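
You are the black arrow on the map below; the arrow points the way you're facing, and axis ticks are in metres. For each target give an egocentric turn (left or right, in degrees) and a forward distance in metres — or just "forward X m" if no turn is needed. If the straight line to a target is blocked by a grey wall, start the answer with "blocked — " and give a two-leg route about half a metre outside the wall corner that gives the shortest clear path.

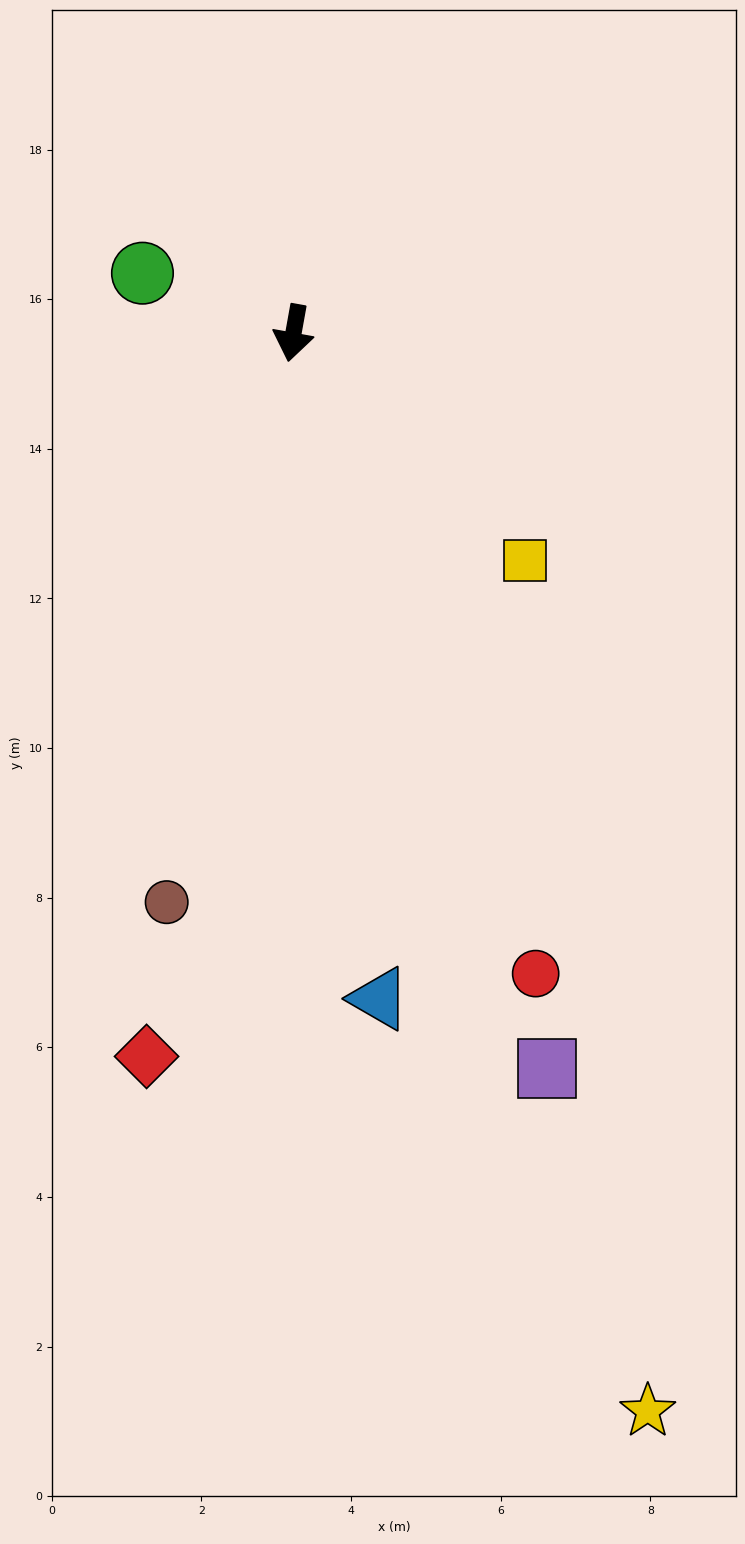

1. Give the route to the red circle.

turn left 31°, forward 9.2 m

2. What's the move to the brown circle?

turn right 2°, forward 7.8 m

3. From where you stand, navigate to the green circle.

turn right 101°, forward 2.2 m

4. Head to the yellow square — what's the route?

turn left 56°, forward 4.3 m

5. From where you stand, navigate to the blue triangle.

turn left 18°, forward 9.0 m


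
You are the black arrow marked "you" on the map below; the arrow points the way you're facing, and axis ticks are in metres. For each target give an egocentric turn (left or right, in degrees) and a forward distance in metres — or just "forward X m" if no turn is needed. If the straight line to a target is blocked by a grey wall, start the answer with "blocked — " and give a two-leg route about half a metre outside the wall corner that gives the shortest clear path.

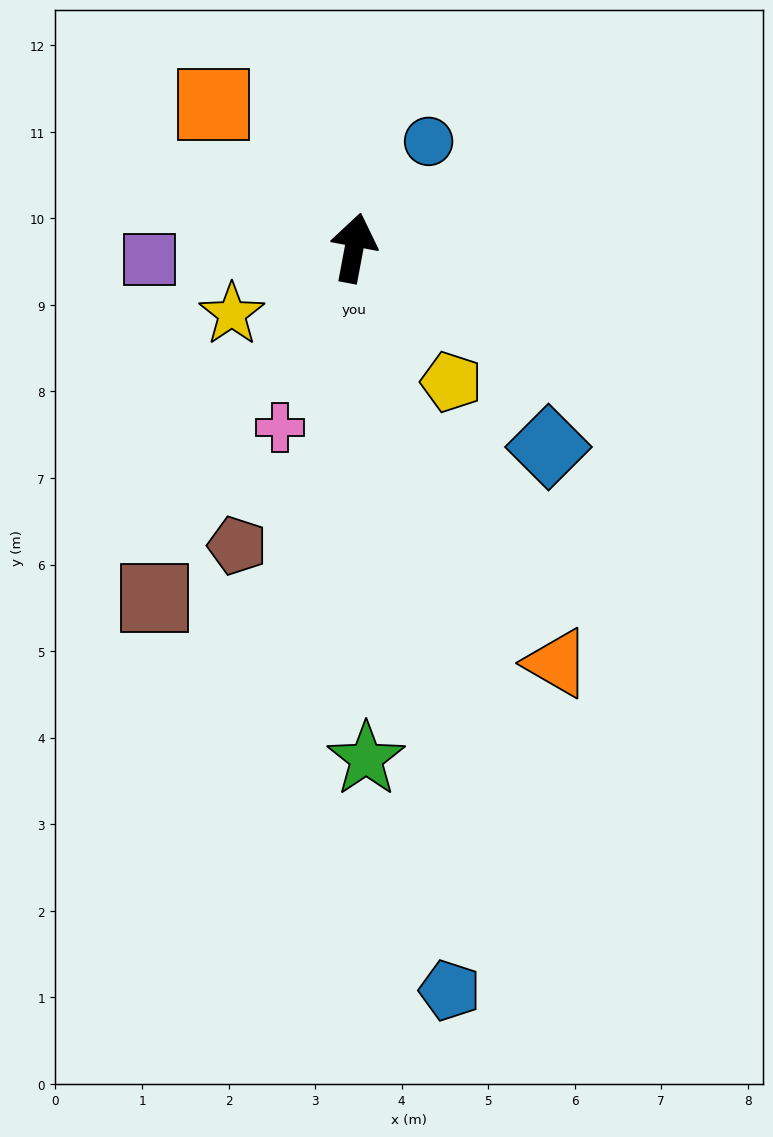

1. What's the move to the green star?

turn right 168°, forward 5.9 m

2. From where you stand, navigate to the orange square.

turn left 55°, forward 2.3 m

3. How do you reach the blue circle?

turn right 24°, forward 1.5 m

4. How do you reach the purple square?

turn left 104°, forward 2.4 m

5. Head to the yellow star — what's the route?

turn left 129°, forward 1.6 m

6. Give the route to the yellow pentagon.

turn right 133°, forward 1.9 m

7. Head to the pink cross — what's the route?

turn left 168°, forward 2.2 m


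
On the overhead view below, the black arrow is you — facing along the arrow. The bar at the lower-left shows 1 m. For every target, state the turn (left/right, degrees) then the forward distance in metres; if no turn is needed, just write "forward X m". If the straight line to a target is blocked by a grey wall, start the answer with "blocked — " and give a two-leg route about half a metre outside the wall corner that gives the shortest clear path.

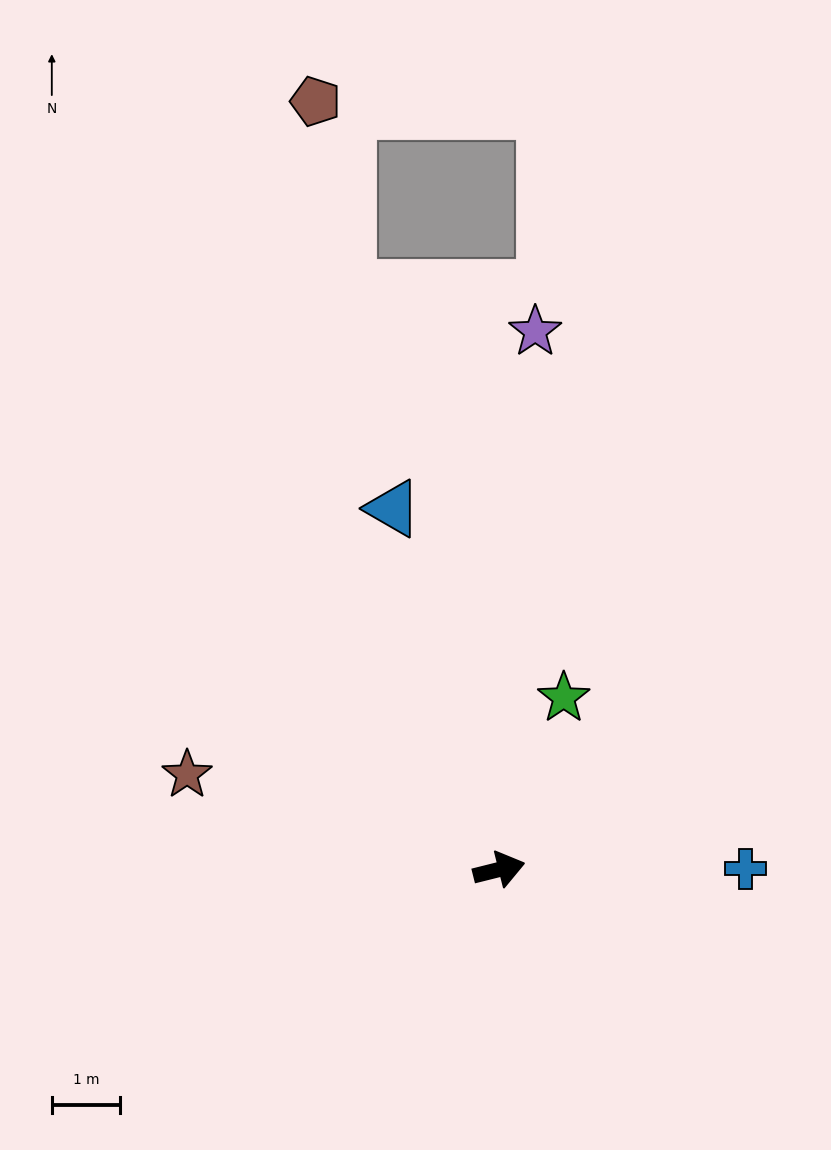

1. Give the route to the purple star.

turn left 72°, forward 7.9 m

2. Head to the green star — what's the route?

turn left 55°, forward 2.7 m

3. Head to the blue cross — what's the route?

turn right 14°, forward 3.6 m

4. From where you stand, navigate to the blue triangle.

turn left 92°, forward 5.5 m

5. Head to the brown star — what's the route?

turn left 149°, forward 4.8 m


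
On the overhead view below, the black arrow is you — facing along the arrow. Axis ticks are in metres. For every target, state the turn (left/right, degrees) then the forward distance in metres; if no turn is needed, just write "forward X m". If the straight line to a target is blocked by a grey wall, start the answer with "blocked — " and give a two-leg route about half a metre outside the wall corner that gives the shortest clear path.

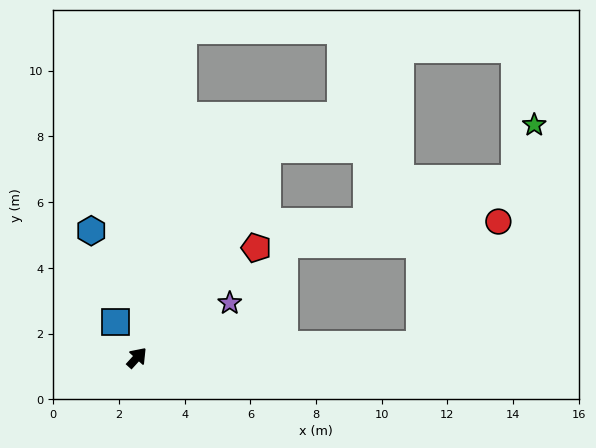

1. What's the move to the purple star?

turn right 17°, forward 3.3 m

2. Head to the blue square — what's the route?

turn left 74°, forward 1.3 m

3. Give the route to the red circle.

blocked — turn right 45°, forward 8.6 m, then turn left 55°, forward 4.4 m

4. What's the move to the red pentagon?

turn right 5°, forward 4.9 m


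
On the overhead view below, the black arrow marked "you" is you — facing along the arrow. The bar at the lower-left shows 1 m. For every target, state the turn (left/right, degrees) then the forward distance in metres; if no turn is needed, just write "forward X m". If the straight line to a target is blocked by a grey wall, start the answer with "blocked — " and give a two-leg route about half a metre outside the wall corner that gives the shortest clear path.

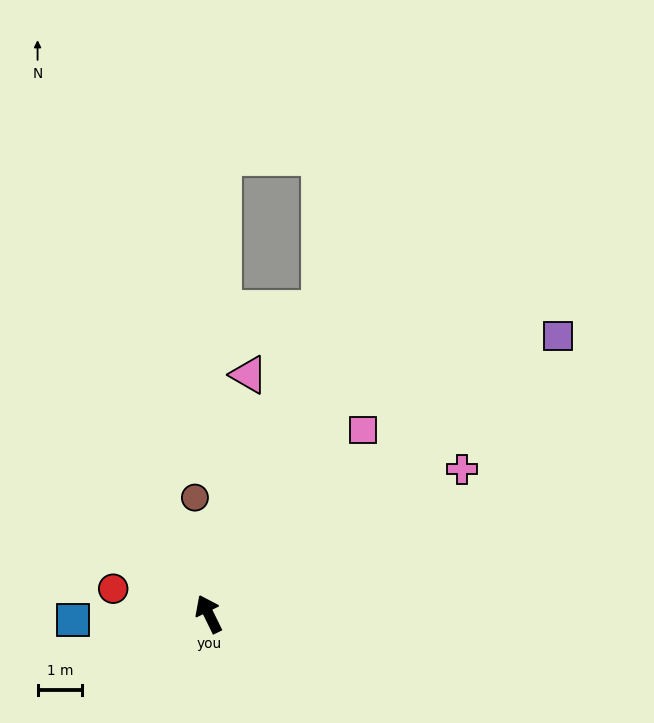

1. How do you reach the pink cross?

turn right 86°, forward 6.6 m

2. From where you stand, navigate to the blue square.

turn left 66°, forward 3.1 m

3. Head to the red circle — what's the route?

turn left 49°, forward 2.2 m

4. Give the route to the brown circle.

turn right 19°, forward 2.6 m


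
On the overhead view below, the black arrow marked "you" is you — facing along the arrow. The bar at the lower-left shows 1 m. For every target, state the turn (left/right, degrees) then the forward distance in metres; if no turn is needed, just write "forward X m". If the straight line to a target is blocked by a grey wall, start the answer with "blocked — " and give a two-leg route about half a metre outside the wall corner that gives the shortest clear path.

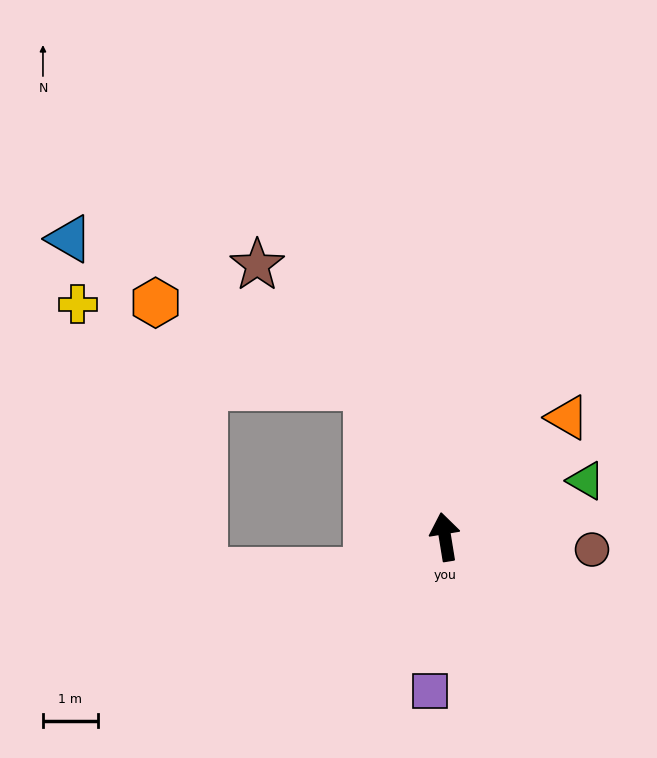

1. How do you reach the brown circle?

turn right 104°, forward 2.7 m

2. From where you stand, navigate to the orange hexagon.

blocked — turn left 18°, forward 3.1 m, then turn left 41°, forward 4.1 m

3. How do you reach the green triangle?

turn right 78°, forward 2.8 m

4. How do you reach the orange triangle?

turn right 55°, forward 3.1 m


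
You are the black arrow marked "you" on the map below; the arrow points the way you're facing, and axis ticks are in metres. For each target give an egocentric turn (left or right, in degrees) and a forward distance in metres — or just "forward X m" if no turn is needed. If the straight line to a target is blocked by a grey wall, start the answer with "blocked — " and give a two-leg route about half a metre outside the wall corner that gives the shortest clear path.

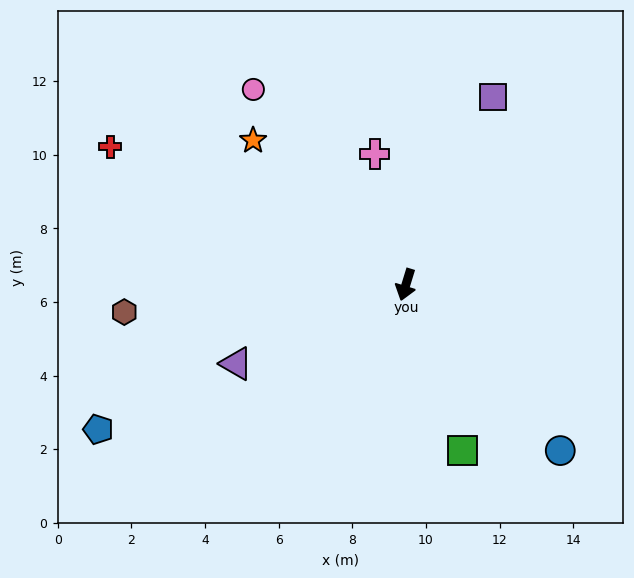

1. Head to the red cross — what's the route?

turn right 98°, forward 8.9 m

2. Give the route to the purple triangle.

turn right 48°, forward 5.1 m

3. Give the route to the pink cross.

turn right 149°, forward 3.7 m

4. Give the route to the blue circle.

turn left 60°, forward 6.2 m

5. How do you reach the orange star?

turn right 116°, forward 5.7 m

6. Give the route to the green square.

turn left 36°, forward 4.8 m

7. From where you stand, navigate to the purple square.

turn left 172°, forward 5.6 m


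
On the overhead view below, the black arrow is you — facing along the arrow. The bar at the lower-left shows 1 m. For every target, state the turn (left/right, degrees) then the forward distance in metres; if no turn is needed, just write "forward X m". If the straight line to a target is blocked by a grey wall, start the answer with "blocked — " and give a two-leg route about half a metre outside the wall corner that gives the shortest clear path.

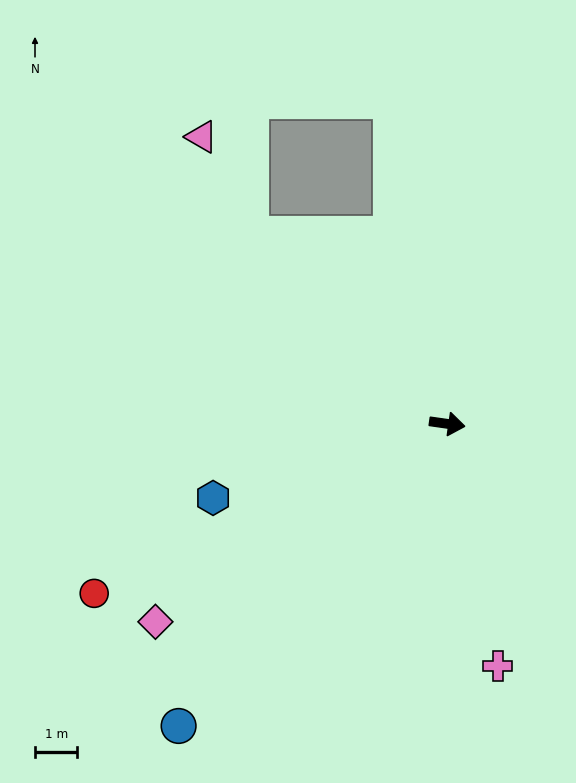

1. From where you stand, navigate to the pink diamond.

turn right 138°, forward 8.3 m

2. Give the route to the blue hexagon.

turn right 154°, forward 5.8 m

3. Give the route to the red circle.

turn right 146°, forward 9.2 m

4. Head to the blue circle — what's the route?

turn right 124°, forward 9.5 m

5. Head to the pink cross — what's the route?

turn right 70°, forward 5.8 m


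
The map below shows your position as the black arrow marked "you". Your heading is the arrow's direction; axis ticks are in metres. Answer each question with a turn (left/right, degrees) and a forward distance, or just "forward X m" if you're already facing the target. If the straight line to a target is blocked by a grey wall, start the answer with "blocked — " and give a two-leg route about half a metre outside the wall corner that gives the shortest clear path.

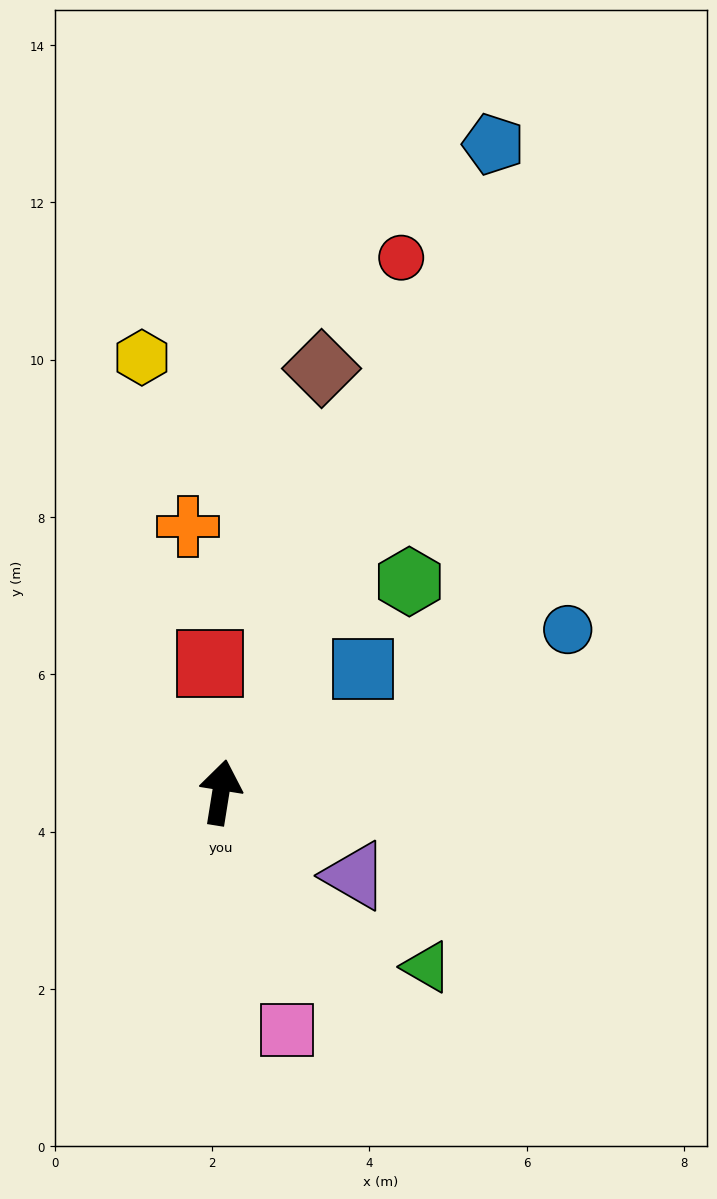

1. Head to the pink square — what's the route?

turn right 155°, forward 3.1 m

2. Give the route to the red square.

turn left 14°, forward 1.6 m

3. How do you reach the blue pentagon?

turn right 14°, forward 8.9 m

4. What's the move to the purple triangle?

turn right 113°, forward 2.0 m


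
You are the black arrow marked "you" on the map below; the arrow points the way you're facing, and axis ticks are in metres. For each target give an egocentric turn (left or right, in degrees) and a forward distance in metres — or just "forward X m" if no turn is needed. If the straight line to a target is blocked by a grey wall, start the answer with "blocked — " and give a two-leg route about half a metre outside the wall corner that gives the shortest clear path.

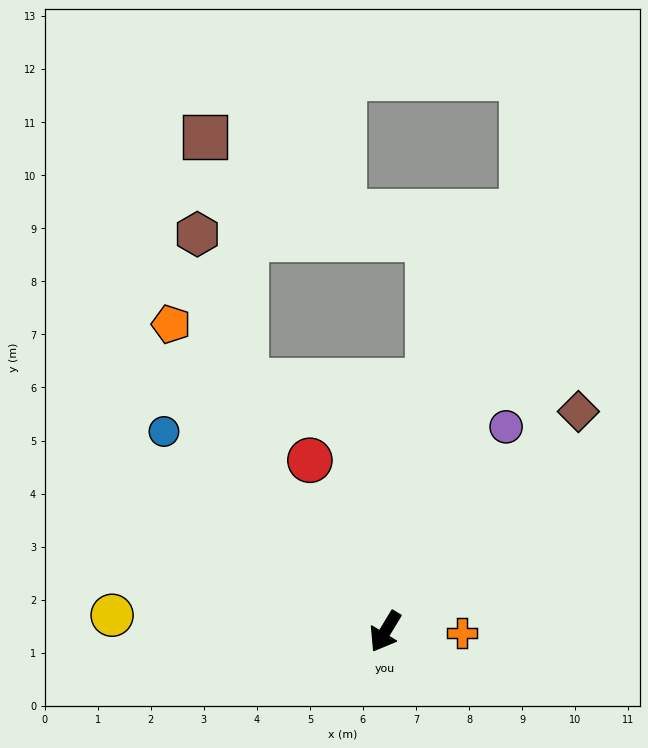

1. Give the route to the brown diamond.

turn left 170°, forward 5.5 m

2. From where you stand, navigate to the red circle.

turn right 125°, forward 3.5 m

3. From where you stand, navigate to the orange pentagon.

turn right 114°, forward 7.1 m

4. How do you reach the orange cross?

turn left 120°, forward 1.4 m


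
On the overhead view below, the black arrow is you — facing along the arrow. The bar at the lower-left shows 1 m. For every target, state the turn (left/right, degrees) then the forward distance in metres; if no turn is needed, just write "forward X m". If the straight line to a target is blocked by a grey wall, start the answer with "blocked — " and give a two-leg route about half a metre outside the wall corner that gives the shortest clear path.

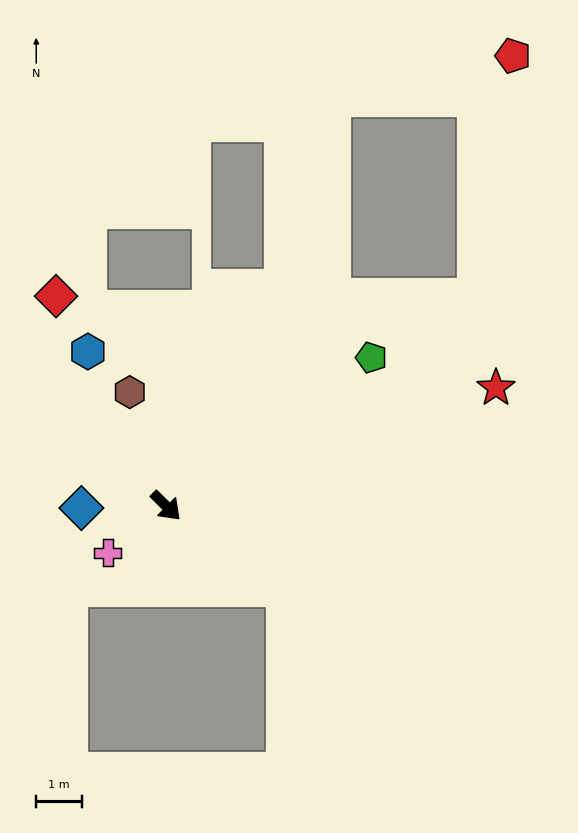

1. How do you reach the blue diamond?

turn right 134°, forward 1.9 m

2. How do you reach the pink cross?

turn right 96°, forward 1.6 m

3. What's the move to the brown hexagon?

turn left 152°, forward 2.6 m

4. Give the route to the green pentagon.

turn left 81°, forward 5.6 m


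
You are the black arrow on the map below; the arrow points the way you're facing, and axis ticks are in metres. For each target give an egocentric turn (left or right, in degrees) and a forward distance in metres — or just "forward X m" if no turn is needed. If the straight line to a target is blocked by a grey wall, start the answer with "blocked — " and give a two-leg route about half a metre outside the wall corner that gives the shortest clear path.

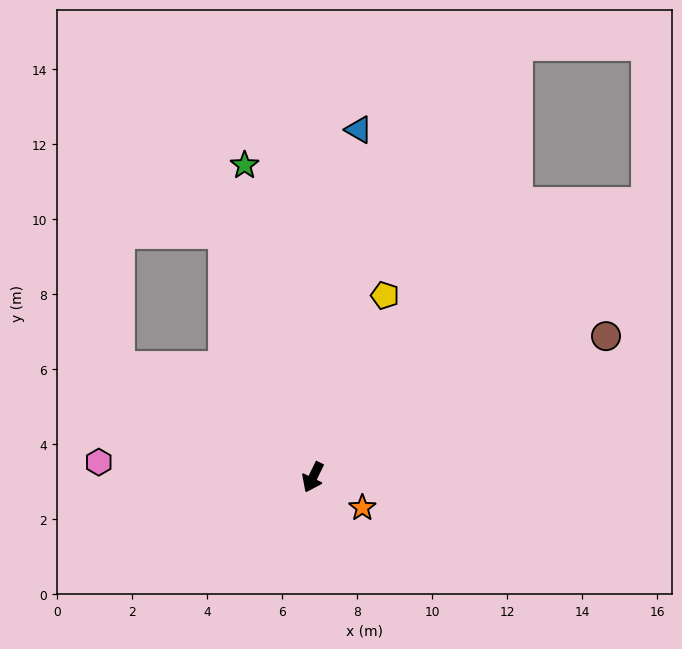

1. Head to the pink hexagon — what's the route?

turn right 68°, forward 5.7 m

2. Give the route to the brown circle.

turn left 142°, forward 8.7 m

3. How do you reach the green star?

turn right 142°, forward 8.5 m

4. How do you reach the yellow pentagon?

turn right 176°, forward 5.2 m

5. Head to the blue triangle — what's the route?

turn right 162°, forward 9.4 m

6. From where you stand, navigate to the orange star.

turn left 84°, forward 1.5 m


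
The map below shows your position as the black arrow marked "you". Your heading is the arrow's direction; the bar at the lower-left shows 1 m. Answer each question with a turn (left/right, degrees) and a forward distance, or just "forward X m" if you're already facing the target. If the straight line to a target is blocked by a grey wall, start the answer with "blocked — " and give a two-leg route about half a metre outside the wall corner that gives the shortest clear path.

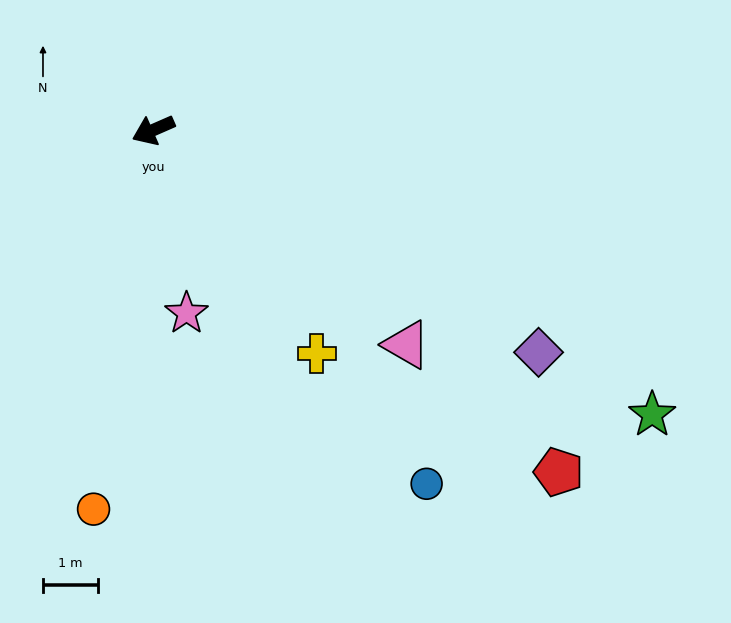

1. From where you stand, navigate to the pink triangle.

turn left 116°, forward 6.1 m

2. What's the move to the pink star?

turn left 77°, forward 3.4 m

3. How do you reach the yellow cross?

turn left 103°, forward 5.1 m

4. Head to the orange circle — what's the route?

turn left 57°, forward 7.0 m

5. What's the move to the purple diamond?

turn left 126°, forward 8.1 m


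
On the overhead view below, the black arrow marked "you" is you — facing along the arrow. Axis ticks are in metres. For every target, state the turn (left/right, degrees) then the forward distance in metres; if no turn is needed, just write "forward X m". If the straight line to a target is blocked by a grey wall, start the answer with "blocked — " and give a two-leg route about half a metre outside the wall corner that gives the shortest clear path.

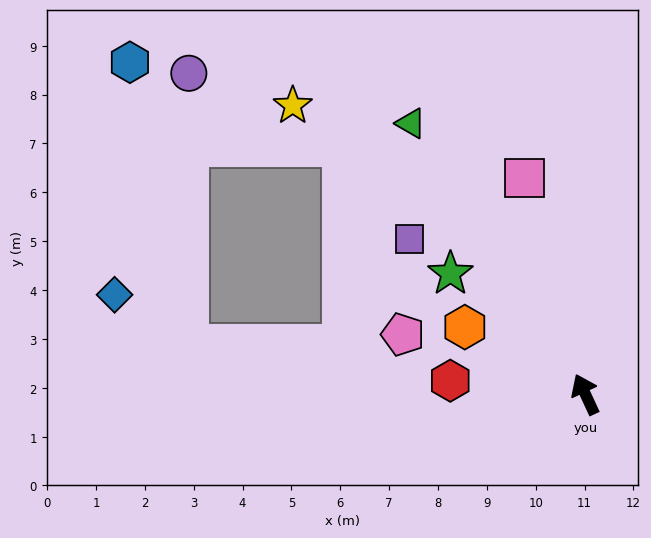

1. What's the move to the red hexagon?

turn left 59°, forward 2.8 m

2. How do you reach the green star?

turn left 23°, forward 3.7 m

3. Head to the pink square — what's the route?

turn right 9°, forward 4.6 m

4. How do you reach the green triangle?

turn left 8°, forward 6.6 m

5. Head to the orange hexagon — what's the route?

turn left 36°, forward 2.8 m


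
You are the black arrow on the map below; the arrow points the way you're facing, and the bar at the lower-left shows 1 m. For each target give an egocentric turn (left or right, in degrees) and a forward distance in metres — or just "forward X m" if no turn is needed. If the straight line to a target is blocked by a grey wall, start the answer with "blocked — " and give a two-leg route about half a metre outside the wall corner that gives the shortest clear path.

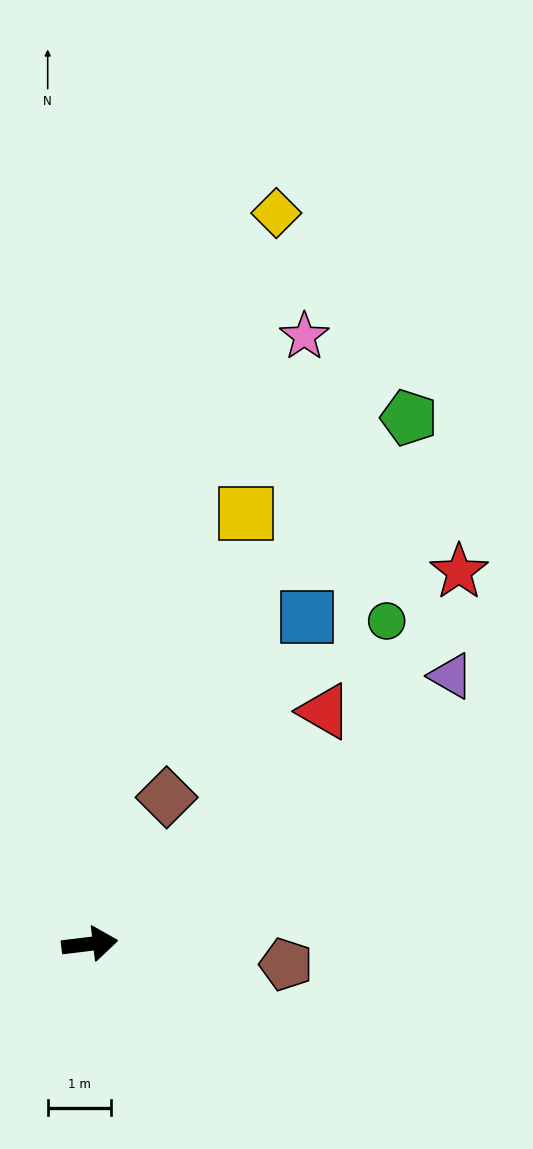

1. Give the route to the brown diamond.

turn left 55°, forward 2.6 m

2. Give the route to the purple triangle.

turn left 30°, forward 7.1 m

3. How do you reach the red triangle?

turn left 38°, forward 5.2 m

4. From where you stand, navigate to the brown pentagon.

turn right 13°, forward 3.1 m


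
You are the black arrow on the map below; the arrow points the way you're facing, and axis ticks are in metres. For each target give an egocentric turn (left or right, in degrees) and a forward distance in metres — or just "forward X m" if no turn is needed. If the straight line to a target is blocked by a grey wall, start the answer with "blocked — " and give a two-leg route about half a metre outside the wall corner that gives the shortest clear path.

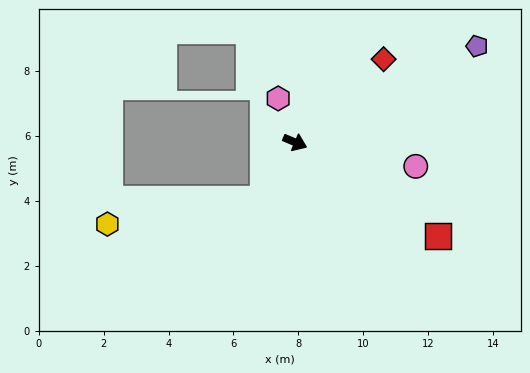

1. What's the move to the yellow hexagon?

blocked — turn right 96°, forward 2.0 m, then turn right 52°, forward 4.9 m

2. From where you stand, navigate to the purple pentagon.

turn left 51°, forward 6.3 m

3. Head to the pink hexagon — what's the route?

turn left 134°, forward 1.4 m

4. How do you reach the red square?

turn right 10°, forward 5.3 m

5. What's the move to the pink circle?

turn left 12°, forward 3.8 m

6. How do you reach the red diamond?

turn left 66°, forward 3.7 m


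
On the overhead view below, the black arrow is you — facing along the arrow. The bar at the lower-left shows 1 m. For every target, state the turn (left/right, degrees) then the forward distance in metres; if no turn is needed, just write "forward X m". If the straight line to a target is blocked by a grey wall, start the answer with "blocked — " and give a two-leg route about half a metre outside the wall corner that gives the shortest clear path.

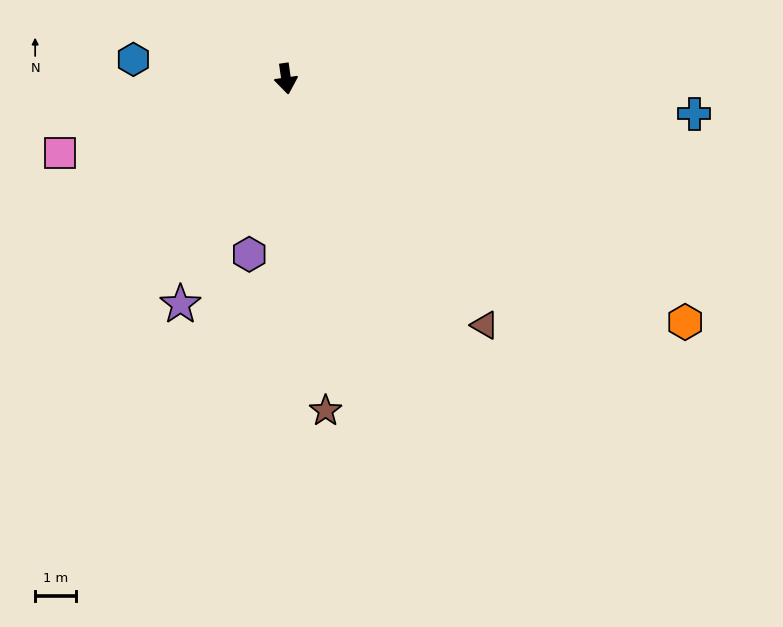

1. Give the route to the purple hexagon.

turn right 20°, forward 4.3 m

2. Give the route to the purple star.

turn right 33°, forward 6.0 m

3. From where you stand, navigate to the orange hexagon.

turn left 50°, forward 11.3 m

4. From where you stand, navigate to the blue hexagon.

turn right 105°, forward 3.7 m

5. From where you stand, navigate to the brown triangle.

turn left 31°, forward 7.7 m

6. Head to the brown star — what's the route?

forward 8.1 m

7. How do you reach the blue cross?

turn left 77°, forward 9.9 m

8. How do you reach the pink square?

turn right 80°, forward 5.8 m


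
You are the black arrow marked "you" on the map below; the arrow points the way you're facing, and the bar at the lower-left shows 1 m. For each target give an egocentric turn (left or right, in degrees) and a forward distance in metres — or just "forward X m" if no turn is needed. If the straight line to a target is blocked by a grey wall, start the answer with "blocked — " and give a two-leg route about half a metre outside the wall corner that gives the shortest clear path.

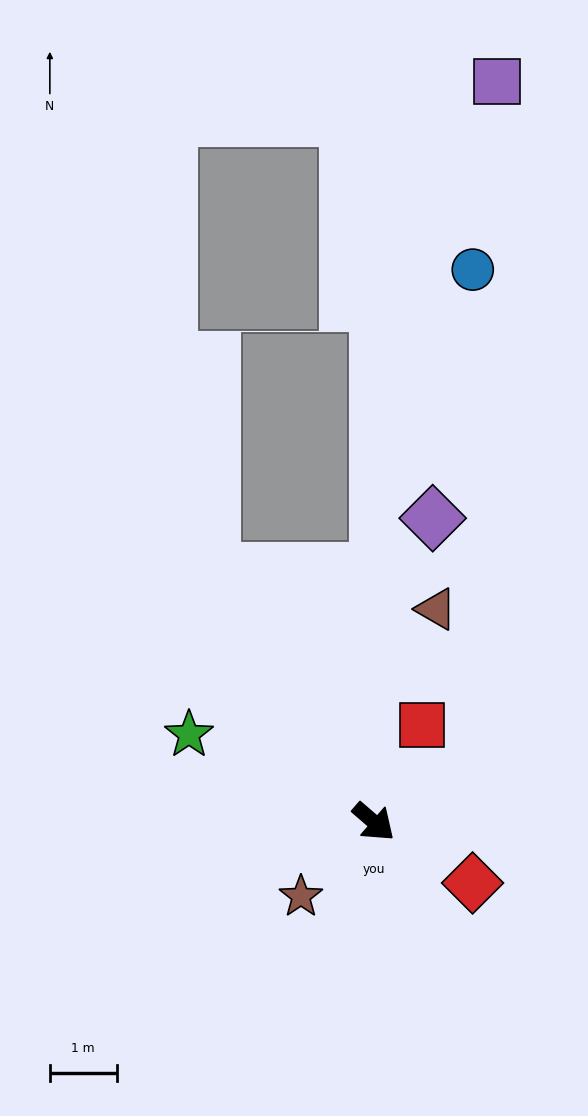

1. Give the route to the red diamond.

turn left 9°, forward 1.7 m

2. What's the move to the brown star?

turn right 94°, forward 1.6 m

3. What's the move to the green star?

turn right 165°, forward 3.1 m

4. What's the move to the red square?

turn left 104°, forward 1.6 m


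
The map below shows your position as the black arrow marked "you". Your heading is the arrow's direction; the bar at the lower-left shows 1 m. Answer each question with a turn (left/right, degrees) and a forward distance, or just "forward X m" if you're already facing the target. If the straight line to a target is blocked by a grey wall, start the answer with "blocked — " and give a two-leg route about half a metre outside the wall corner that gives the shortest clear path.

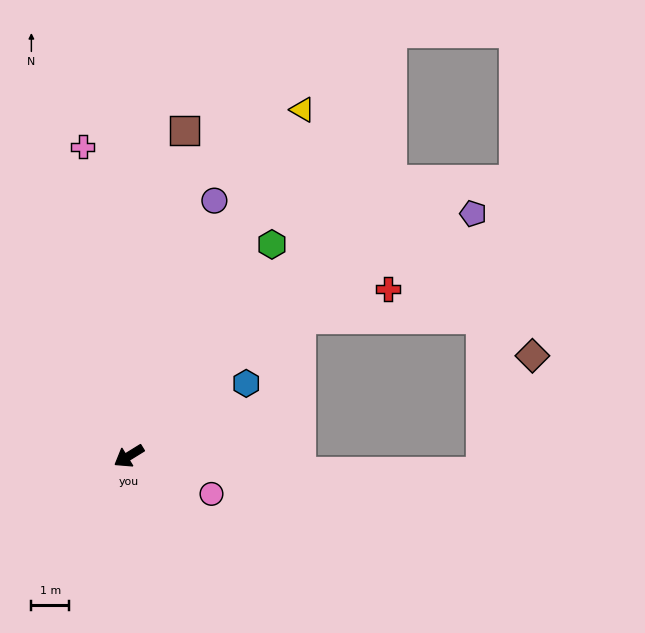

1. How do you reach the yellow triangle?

turn right 148°, forward 10.3 m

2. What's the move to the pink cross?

turn right 113°, forward 8.3 m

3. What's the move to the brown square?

turn right 131°, forward 8.8 m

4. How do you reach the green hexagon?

turn right 156°, forward 6.8 m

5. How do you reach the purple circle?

turn right 140°, forward 7.2 m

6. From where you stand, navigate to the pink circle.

turn left 124°, forward 2.4 m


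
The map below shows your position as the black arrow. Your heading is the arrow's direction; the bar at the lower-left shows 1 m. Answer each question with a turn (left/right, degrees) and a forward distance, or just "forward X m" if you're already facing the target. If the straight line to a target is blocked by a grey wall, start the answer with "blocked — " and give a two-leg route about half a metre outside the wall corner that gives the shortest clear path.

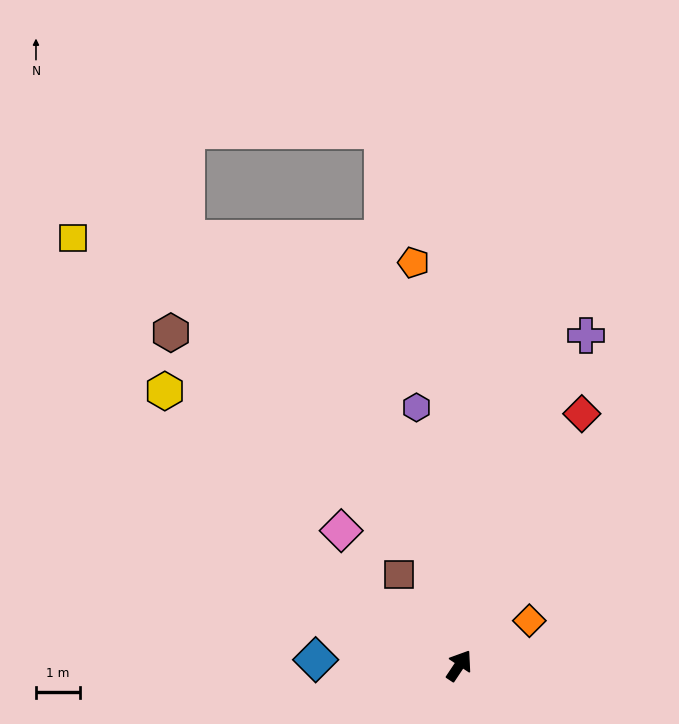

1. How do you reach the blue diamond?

turn left 121°, forward 3.3 m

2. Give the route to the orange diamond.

turn right 24°, forward 1.9 m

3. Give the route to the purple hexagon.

turn left 43°, forward 6.0 m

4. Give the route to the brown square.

turn left 67°, forward 2.5 m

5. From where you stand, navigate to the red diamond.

turn left 8°, forward 6.4 m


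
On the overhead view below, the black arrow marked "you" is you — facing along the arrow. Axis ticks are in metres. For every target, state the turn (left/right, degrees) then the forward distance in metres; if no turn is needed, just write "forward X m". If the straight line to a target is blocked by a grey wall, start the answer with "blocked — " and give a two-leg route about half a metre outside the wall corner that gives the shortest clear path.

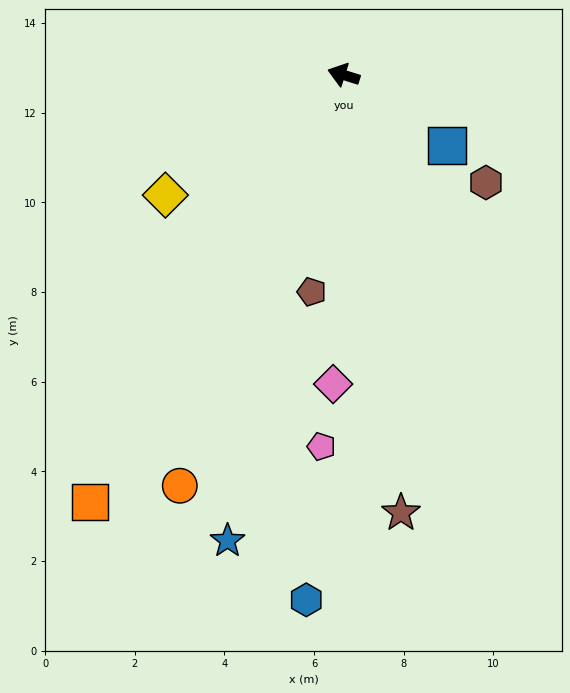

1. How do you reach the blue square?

turn left 163°, forward 2.8 m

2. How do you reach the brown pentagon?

turn left 99°, forward 4.9 m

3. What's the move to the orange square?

turn left 77°, forward 11.1 m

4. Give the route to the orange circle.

turn left 86°, forward 9.9 m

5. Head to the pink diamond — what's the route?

turn left 106°, forward 6.9 m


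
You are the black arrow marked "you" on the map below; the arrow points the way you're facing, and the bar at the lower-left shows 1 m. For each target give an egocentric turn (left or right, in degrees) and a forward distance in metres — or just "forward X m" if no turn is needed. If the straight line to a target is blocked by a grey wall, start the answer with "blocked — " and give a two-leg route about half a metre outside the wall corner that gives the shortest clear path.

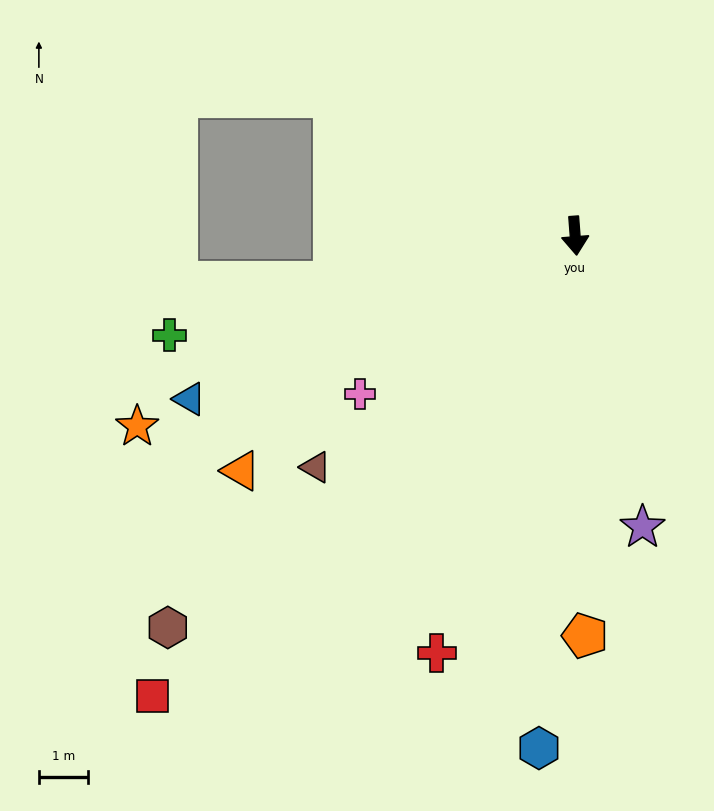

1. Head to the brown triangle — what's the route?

turn right 53°, forward 7.1 m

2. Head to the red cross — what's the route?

turn right 23°, forward 9.0 m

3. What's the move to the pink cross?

turn right 58°, forward 5.5 m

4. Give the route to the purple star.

turn left 9°, forward 6.1 m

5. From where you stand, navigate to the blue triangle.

turn right 71°, forward 8.6 m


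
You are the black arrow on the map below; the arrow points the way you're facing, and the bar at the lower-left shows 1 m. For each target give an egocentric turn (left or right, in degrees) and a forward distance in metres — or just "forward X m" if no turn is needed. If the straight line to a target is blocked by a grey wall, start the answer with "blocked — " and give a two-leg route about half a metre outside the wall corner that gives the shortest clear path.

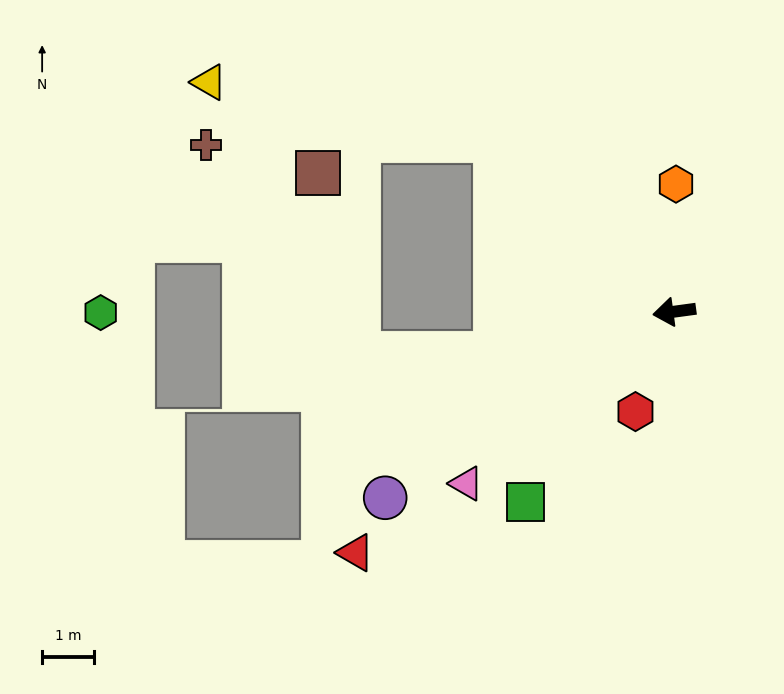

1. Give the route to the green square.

turn left 44°, forward 4.7 m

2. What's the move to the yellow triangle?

blocked — turn right 51°, forward 4.8 m, then turn left 32°, forward 5.6 m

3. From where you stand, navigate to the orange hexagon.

turn right 99°, forward 2.5 m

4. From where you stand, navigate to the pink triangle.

turn left 32°, forward 5.2 m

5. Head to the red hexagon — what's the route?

turn left 61°, forward 2.1 m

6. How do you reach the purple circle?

turn left 25°, forward 6.6 m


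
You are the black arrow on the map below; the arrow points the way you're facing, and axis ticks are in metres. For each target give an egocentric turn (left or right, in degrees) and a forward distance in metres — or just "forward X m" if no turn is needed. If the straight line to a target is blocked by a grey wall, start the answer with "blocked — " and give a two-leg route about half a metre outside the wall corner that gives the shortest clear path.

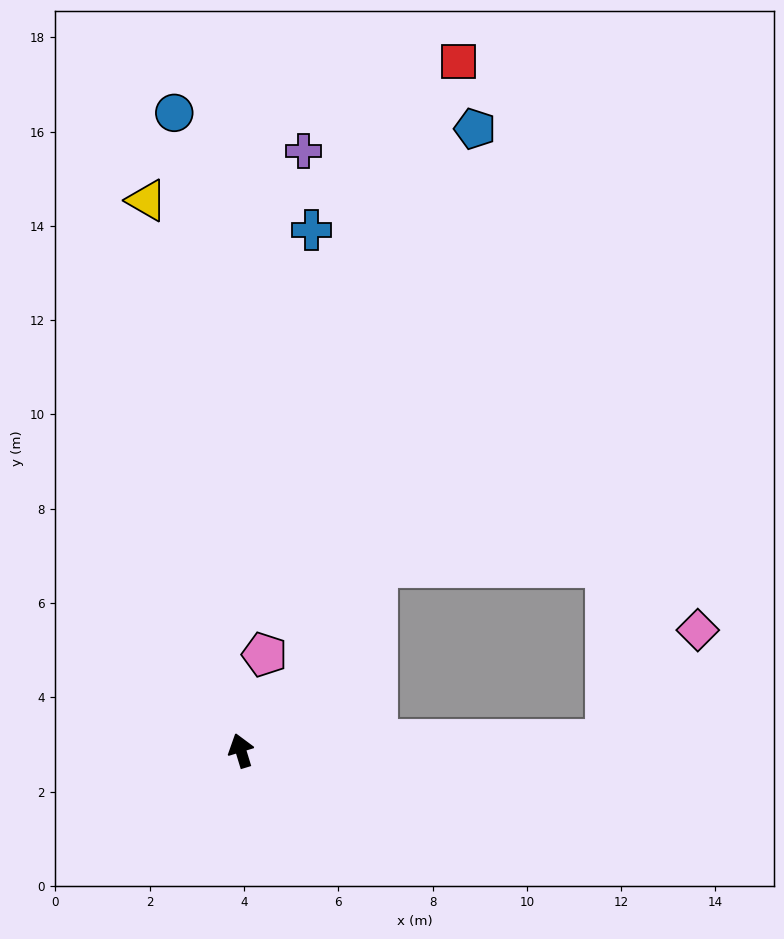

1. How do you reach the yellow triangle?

turn right 7°, forward 11.8 m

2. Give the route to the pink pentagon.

turn right 31°, forward 2.1 m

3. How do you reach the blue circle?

turn right 11°, forward 13.6 m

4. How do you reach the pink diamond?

blocked — turn right 105°, forward 7.7 m, then turn left 48°, forward 3.0 m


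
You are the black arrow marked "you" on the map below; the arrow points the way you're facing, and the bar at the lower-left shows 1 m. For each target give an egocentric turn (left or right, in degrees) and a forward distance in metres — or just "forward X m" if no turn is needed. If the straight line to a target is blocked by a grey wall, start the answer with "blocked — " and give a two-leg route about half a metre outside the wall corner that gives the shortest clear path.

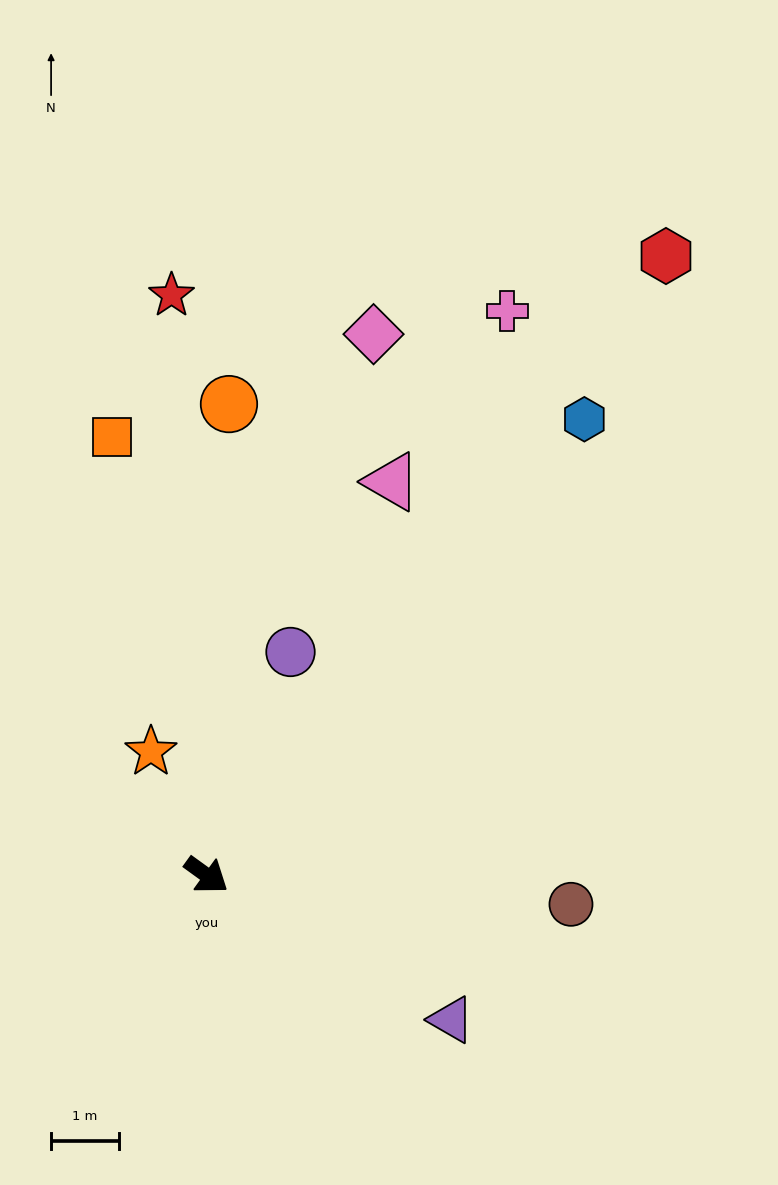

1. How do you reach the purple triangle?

turn left 5°, forward 4.2 m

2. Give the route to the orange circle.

turn left 123°, forward 7.0 m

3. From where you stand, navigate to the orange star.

turn left 150°, forward 2.0 m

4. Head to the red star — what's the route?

turn left 129°, forward 8.6 m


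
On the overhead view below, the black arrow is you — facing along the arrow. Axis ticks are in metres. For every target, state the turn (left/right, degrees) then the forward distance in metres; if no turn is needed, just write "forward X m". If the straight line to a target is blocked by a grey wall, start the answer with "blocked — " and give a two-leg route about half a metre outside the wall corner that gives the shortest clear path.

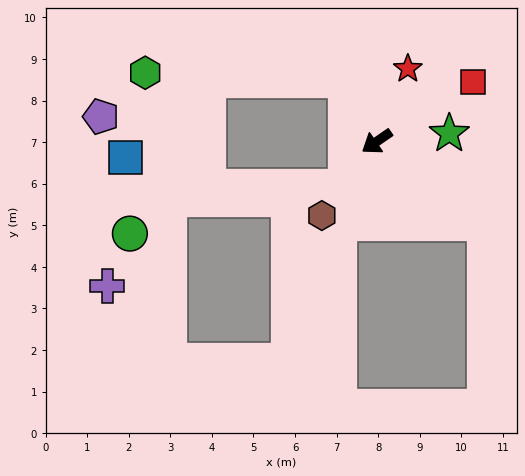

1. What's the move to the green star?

turn left 152°, forward 1.8 m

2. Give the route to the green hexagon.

blocked — turn right 98°, forward 1.7 m, then turn left 61°, forward 4.8 m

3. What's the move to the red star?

turn right 148°, forward 1.9 m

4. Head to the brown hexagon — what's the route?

turn left 19°, forward 2.2 m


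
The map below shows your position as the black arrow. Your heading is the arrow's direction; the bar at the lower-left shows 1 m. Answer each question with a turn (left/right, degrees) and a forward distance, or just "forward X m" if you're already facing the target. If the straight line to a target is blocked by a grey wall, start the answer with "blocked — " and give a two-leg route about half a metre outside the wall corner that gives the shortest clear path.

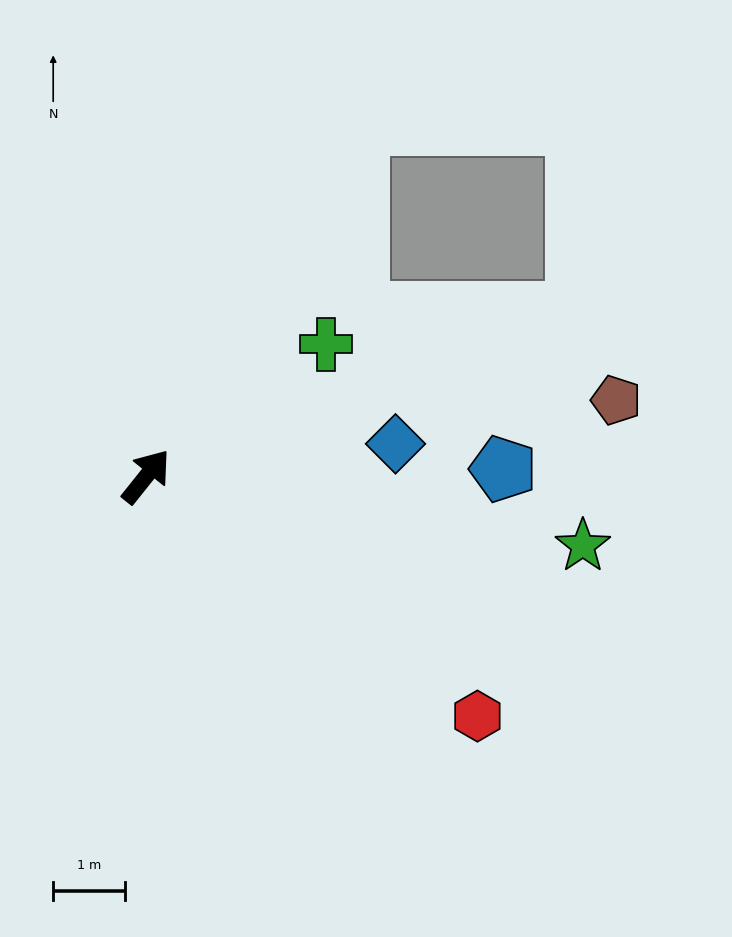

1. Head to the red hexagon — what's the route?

turn right 87°, forward 5.7 m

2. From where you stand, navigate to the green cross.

turn right 15°, forward 3.1 m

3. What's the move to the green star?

turn right 60°, forward 6.2 m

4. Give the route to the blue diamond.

turn right 44°, forward 3.5 m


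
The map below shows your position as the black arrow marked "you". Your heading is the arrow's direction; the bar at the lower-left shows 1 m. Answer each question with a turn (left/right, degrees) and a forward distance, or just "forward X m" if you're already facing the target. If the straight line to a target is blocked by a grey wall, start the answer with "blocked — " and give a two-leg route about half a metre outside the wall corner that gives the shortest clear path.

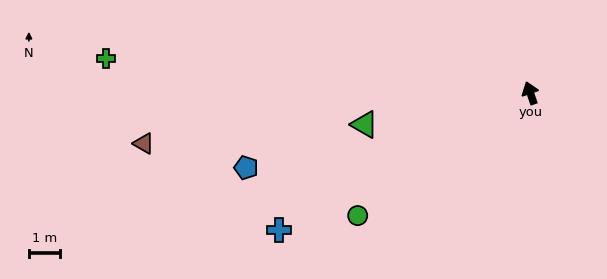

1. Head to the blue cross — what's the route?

turn left 100°, forward 9.3 m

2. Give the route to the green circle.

turn left 106°, forward 6.9 m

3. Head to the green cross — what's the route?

turn left 66°, forward 13.8 m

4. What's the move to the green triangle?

turn left 82°, forward 5.5 m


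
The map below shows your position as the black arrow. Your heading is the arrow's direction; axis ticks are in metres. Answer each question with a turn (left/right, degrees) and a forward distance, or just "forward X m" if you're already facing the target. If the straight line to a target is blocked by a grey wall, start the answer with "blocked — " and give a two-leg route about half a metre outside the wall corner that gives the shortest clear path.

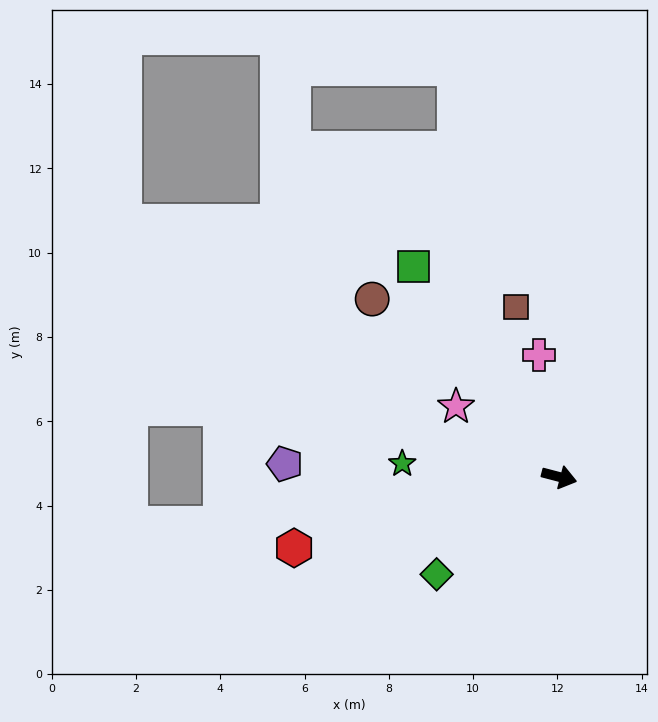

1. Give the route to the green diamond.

turn right 127°, forward 3.7 m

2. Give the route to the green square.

turn left 139°, forward 6.1 m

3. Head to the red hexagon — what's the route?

turn right 150°, forward 6.5 m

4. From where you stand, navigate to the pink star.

turn left 160°, forward 3.0 m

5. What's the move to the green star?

turn right 170°, forward 3.7 m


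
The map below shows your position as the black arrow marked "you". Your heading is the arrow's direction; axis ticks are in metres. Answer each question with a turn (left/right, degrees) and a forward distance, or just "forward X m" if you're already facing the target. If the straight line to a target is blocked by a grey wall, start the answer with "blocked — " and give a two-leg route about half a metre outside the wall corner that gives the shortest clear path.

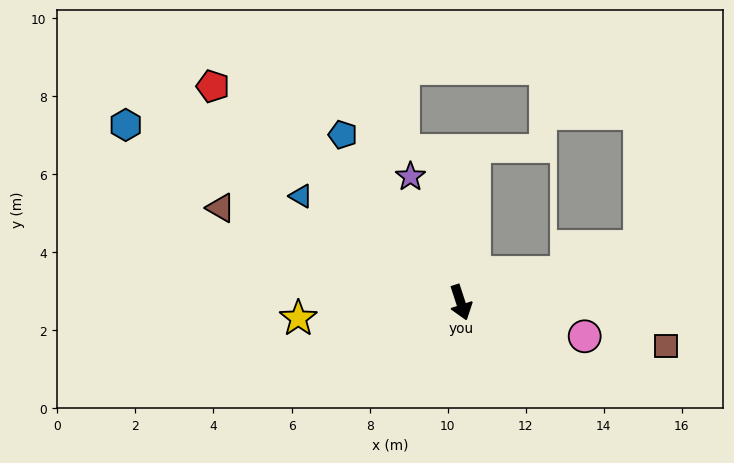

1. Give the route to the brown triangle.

turn right 130°, forward 6.6 m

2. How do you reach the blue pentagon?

turn right 163°, forward 5.3 m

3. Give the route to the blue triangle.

turn right 142°, forward 4.9 m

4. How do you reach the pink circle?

turn left 57°, forward 3.3 m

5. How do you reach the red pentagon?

turn right 149°, forward 8.4 m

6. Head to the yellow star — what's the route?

turn right 103°, forward 4.2 m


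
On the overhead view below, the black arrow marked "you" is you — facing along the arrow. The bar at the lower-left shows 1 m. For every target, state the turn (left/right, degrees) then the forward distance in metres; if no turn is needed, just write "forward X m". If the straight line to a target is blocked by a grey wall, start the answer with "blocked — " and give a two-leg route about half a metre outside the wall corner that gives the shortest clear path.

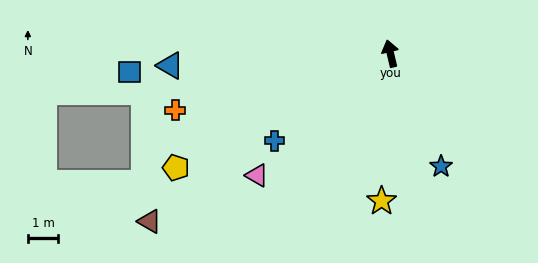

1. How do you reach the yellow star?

turn left 163°, forward 4.8 m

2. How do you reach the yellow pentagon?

turn left 105°, forward 8.0 m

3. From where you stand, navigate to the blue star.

turn right 169°, forward 4.1 m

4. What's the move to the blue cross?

turn left 114°, forward 4.8 m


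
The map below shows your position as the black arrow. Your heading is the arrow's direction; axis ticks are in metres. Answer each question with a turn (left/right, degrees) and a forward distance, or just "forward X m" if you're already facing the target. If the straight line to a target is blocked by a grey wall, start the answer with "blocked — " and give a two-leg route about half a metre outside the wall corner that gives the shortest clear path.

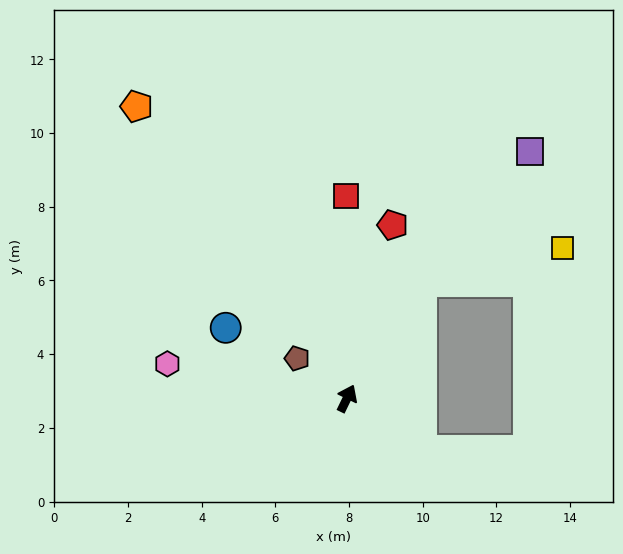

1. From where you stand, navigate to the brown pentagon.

turn left 77°, forward 1.7 m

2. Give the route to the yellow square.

blocked — turn right 6°, forward 3.8 m, then turn right 45°, forward 3.9 m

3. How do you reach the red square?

turn left 26°, forward 5.5 m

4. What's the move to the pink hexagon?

turn left 105°, forward 5.0 m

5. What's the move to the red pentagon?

turn left 11°, forward 4.9 m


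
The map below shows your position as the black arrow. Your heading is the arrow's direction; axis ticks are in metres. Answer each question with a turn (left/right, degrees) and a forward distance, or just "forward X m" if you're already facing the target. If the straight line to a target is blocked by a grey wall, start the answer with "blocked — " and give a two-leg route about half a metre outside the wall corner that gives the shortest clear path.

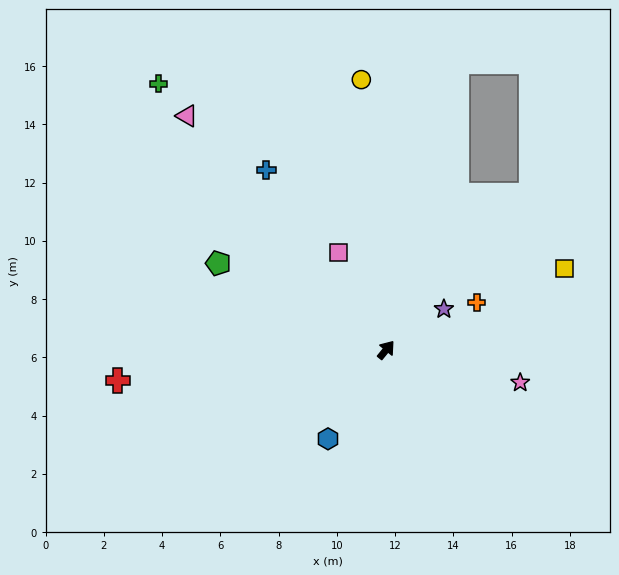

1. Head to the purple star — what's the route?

turn right 16°, forward 2.4 m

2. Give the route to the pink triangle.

turn left 80°, forward 10.5 m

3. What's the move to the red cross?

turn left 136°, forward 9.3 m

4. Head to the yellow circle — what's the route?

turn left 44°, forward 9.3 m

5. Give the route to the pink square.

turn left 65°, forward 3.7 m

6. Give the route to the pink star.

turn right 65°, forward 4.7 m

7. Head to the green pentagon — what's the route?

turn left 102°, forward 6.5 m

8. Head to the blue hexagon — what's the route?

turn right 174°, forward 3.7 m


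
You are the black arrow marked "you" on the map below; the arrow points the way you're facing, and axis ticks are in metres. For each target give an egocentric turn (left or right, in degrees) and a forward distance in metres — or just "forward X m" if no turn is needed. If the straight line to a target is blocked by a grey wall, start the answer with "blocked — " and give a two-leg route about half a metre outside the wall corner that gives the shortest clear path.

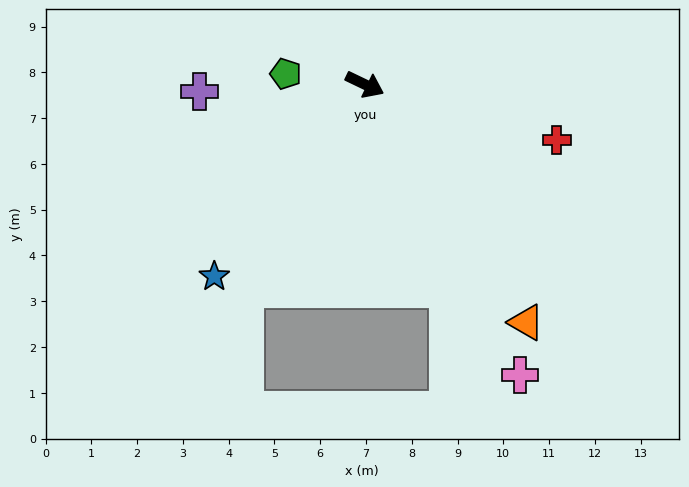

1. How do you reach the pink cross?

turn right 36°, forward 7.2 m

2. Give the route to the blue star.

turn right 102°, forward 5.3 m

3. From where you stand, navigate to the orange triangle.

turn right 30°, forward 6.3 m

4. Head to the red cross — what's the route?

turn left 9°, forward 4.4 m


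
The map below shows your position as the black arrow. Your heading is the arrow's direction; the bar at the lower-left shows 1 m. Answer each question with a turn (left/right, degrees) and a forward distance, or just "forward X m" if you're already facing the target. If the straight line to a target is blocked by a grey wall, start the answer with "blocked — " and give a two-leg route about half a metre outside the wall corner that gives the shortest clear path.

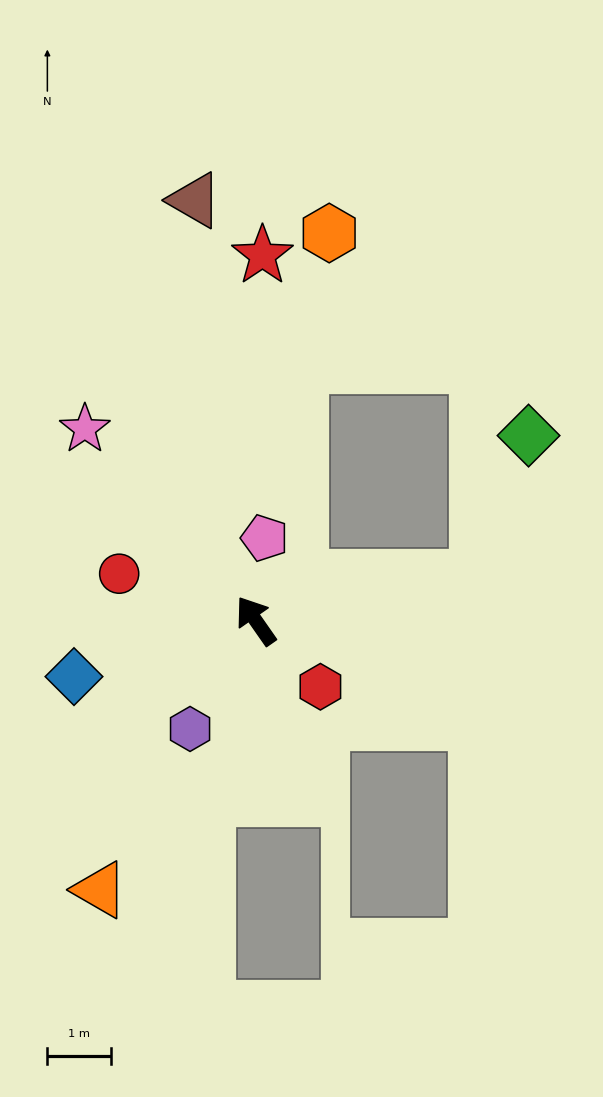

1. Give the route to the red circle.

turn left 36°, forward 2.3 m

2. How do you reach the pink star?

turn left 7°, forward 4.0 m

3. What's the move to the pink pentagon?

turn right 41°, forward 1.3 m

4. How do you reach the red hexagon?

turn right 171°, forward 1.5 m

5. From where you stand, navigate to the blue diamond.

turn left 72°, forward 3.0 m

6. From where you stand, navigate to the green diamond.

blocked — turn right 114°, forward 3.5 m, then turn left 59°, forward 2.4 m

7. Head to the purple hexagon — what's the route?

turn left 114°, forward 2.0 m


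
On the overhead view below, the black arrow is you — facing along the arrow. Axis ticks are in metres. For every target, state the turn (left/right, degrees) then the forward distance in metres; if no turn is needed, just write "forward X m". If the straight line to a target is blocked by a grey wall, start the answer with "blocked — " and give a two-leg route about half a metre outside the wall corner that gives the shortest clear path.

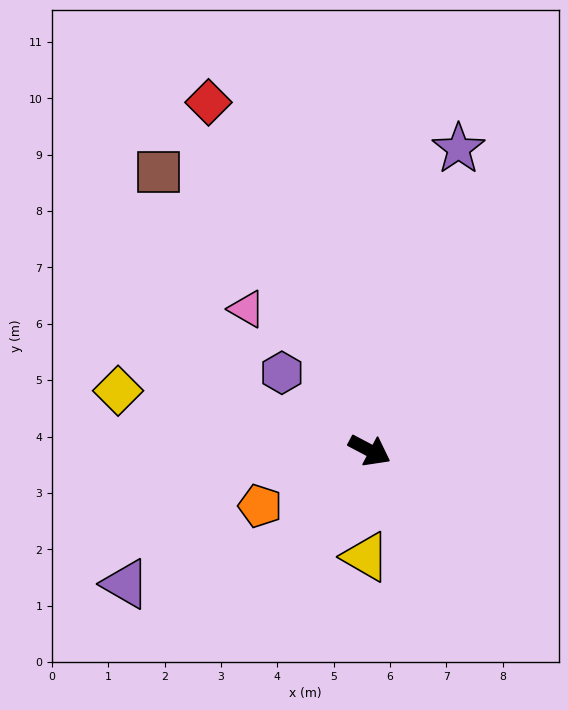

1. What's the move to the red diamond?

turn left 143°, forward 6.8 m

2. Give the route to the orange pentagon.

turn right 125°, forward 2.2 m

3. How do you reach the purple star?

turn left 101°, forward 5.6 m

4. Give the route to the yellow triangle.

turn right 64°, forward 1.9 m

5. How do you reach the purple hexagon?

turn left 166°, forward 2.1 m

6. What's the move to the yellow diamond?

turn right 166°, forward 4.6 m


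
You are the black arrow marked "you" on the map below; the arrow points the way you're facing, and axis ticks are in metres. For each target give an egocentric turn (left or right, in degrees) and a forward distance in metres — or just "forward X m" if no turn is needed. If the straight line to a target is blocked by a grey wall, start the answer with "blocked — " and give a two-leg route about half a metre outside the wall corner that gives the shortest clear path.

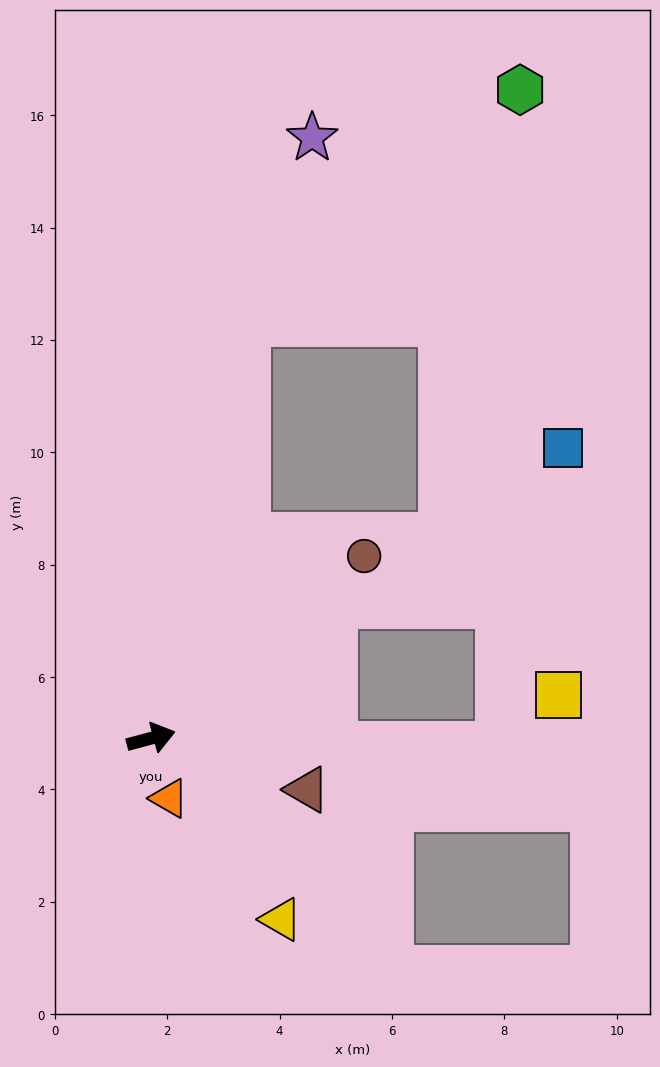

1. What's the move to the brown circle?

turn left 26°, forward 5.0 m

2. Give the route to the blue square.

turn left 20°, forward 9.0 m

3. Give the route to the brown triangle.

turn right 33°, forward 2.9 m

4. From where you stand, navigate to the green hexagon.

blocked — turn left 62°, forward 7.6 m, then turn right 37°, forward 6.4 m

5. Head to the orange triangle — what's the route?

turn right 88°, forward 1.1 m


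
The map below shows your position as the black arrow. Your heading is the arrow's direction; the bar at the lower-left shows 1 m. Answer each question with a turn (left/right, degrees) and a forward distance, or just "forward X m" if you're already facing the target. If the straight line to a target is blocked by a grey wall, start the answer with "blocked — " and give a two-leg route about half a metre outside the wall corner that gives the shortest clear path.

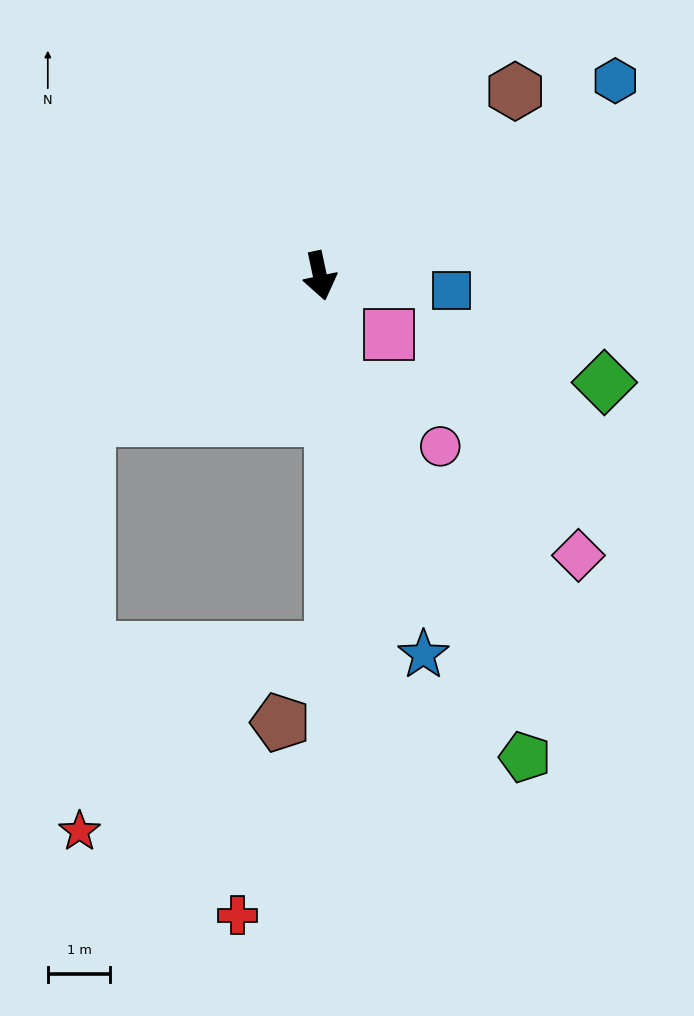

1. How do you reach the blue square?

turn left 72°, forward 2.1 m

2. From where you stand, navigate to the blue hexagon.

turn left 111°, forward 5.7 m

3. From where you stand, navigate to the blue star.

turn left 3°, forward 6.3 m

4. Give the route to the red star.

blocked — turn right 70°, forward 4.4 m, then turn left 57°, forward 6.6 m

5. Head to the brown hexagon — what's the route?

turn left 121°, forward 4.3 m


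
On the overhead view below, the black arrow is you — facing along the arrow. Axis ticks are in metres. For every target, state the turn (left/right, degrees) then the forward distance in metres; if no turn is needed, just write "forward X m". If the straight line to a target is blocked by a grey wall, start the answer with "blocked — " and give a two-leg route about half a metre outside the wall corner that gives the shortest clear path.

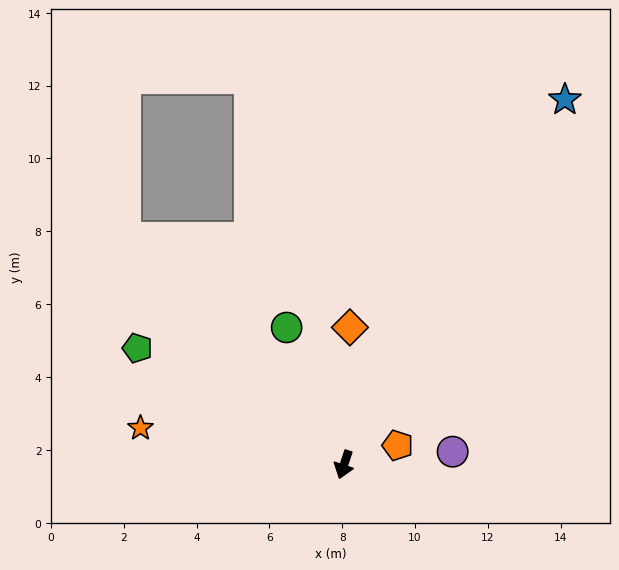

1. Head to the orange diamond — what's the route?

turn right 164°, forward 3.8 m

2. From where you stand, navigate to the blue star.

turn left 167°, forward 11.7 m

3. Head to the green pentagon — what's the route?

turn right 101°, forward 6.5 m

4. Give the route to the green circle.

turn right 139°, forward 4.1 m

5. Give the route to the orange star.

turn right 82°, forward 5.7 m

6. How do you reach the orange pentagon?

turn left 128°, forward 1.6 m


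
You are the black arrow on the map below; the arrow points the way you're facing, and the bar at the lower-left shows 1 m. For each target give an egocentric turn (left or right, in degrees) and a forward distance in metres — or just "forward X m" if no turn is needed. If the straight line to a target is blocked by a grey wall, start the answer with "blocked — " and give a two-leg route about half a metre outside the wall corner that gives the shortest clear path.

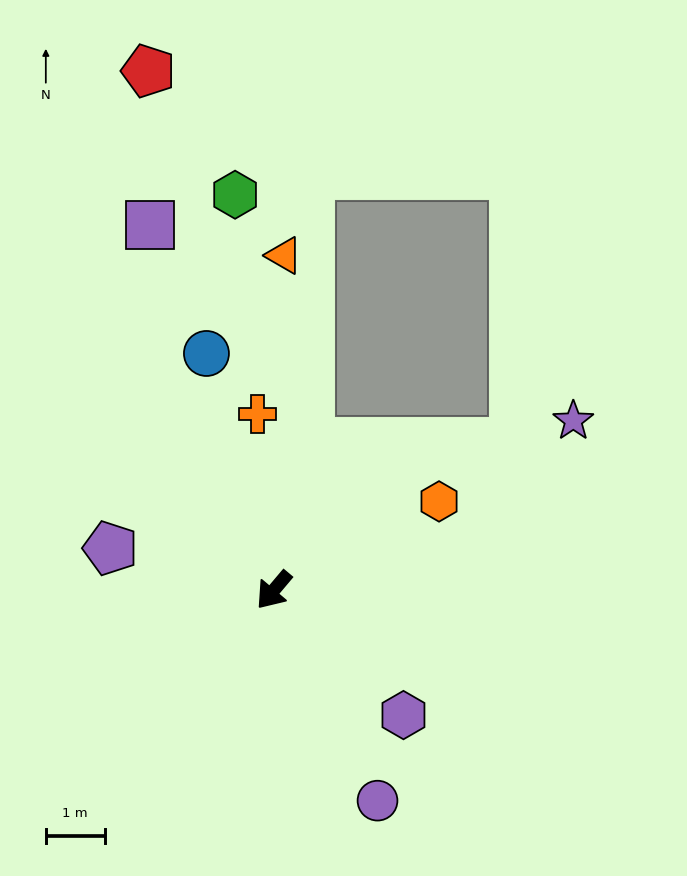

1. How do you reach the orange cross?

turn right 135°, forward 3.0 m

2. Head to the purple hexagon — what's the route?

turn left 86°, forward 3.1 m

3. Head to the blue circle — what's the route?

turn right 124°, forward 4.2 m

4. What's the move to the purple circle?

turn left 66°, forward 4.0 m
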